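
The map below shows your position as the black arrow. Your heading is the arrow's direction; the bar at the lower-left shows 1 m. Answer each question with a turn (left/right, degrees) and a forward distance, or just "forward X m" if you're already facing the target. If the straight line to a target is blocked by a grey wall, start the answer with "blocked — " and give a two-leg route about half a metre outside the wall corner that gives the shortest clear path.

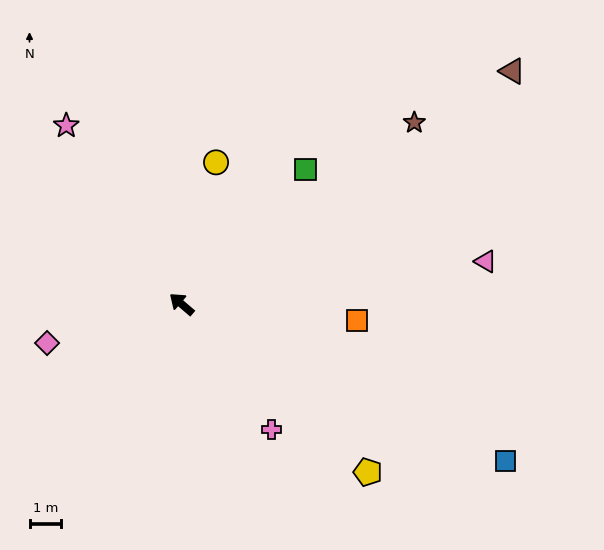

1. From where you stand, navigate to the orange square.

turn right 145°, forward 5.5 m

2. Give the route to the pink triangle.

turn right 131°, forward 9.7 m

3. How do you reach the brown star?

turn right 101°, forward 9.3 m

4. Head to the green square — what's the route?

turn right 92°, forward 5.8 m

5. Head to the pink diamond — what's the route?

turn left 57°, forward 4.4 m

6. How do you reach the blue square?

turn right 165°, forward 11.3 m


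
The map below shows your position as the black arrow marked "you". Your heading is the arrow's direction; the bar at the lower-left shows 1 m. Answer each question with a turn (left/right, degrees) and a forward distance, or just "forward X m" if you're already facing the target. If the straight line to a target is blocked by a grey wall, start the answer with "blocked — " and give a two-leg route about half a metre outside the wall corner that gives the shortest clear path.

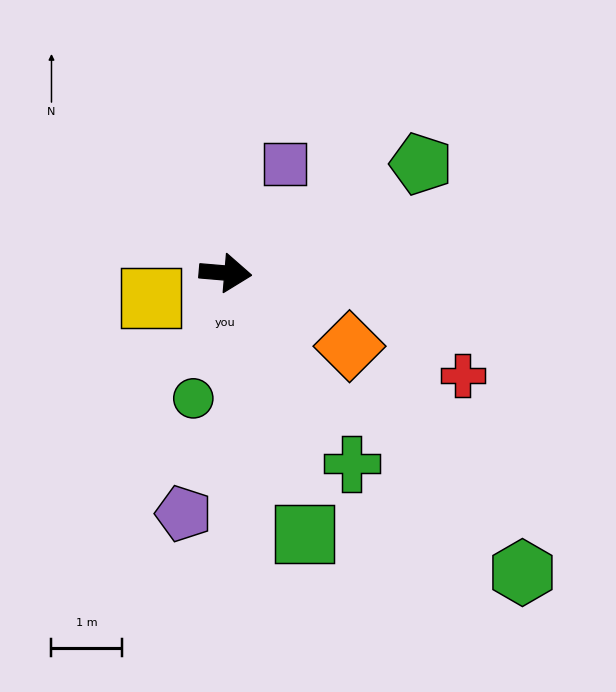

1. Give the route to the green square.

turn right 68°, forward 3.9 m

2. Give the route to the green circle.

turn right 100°, forward 1.8 m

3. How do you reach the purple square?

turn left 66°, forward 1.8 m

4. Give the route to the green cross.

turn right 52°, forward 3.2 m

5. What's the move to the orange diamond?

turn right 26°, forward 2.0 m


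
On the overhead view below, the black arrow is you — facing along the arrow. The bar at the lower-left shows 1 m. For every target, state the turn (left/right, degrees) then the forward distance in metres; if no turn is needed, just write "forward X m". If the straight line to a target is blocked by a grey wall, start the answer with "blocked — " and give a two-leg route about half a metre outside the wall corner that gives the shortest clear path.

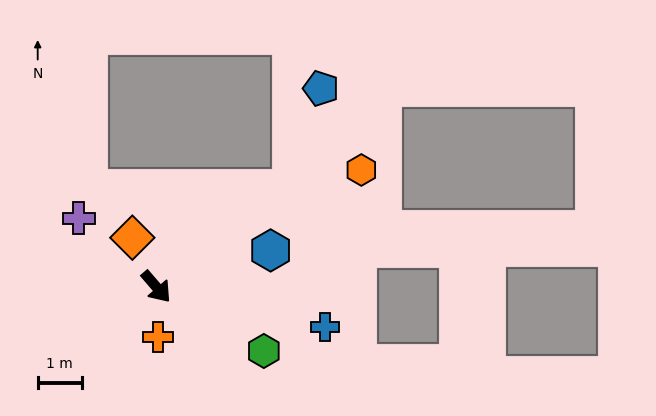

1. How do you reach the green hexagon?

turn left 18°, forward 2.8 m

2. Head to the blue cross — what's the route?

turn left 36°, forward 3.9 m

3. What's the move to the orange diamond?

turn left 165°, forward 1.2 m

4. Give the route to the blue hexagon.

turn left 67°, forward 2.7 m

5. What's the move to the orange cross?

turn right 39°, forward 1.1 m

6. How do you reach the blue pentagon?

blocked — turn left 86°, forward 3.8 m, then turn left 36°, forward 2.3 m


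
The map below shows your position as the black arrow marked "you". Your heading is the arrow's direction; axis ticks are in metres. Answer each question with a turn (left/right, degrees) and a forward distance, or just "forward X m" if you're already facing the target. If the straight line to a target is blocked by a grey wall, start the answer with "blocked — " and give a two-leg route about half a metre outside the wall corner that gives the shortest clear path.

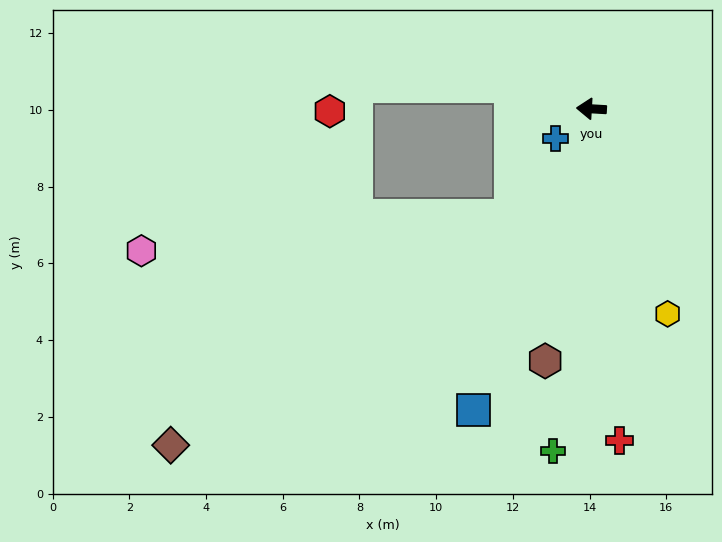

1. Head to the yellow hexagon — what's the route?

turn left 114°, forward 5.7 m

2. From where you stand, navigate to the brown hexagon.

turn left 83°, forward 6.7 m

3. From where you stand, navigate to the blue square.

turn left 72°, forward 8.4 m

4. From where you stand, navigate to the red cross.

turn left 98°, forward 8.7 m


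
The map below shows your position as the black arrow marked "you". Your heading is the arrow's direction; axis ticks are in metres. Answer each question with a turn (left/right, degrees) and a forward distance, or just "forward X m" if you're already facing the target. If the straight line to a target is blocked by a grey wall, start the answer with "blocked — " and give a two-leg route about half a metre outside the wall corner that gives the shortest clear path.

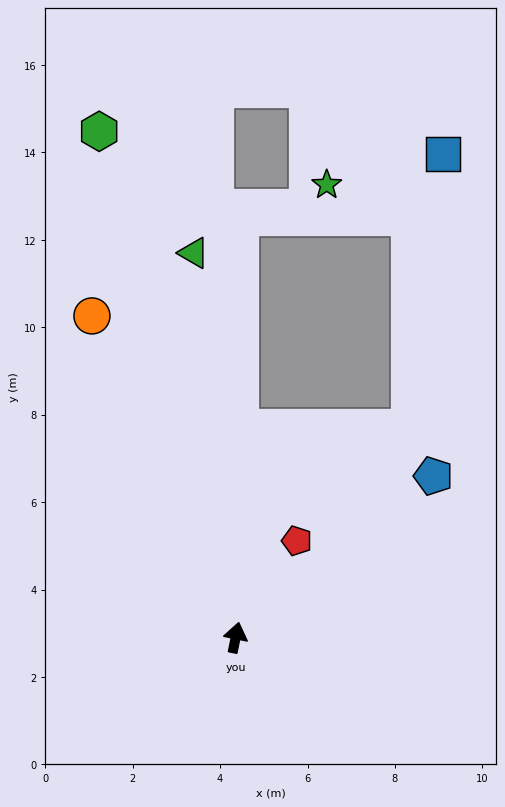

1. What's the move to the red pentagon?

turn right 21°, forward 2.6 m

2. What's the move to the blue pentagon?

turn right 39°, forward 5.8 m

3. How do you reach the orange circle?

turn left 36°, forward 8.1 m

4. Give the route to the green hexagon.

turn left 27°, forward 12.0 m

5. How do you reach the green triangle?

turn left 18°, forward 8.8 m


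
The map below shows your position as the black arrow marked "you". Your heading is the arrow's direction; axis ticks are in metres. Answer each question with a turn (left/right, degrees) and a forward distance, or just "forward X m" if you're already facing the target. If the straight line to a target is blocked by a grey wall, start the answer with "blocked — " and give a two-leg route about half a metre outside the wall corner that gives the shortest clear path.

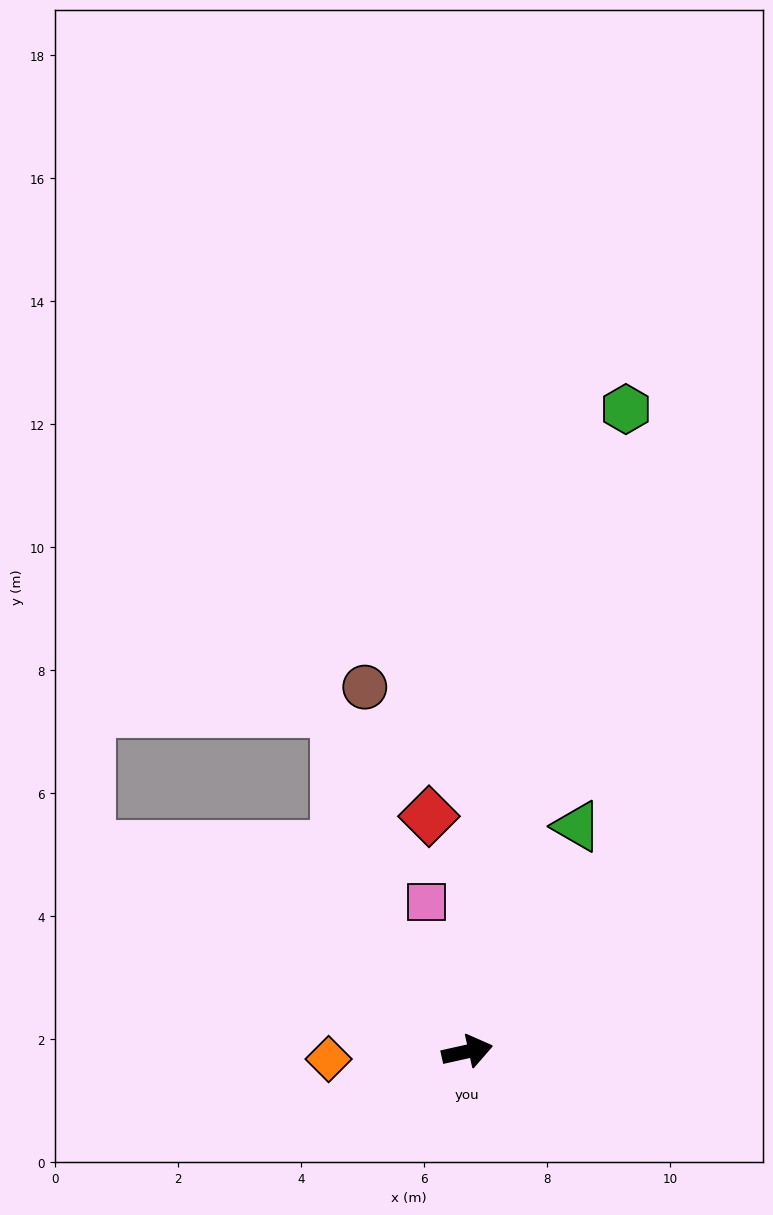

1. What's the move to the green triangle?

turn left 51°, forward 4.1 m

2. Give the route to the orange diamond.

turn left 171°, forward 2.3 m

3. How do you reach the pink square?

turn left 93°, forward 2.5 m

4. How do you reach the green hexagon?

turn left 64°, forward 10.8 m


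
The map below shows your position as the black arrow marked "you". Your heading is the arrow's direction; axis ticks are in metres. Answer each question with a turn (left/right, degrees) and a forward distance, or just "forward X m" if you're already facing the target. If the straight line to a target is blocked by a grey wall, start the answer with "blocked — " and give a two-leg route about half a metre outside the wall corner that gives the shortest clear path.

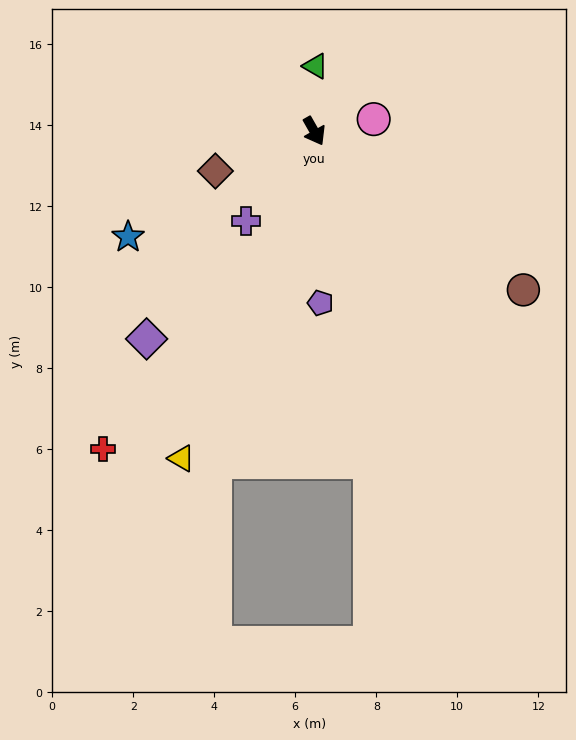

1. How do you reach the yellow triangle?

turn right 52°, forward 8.7 m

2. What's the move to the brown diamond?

turn right 98°, forward 2.6 m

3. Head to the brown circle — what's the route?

turn left 23°, forward 6.5 m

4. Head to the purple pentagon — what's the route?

turn right 28°, forward 4.2 m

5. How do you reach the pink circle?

turn left 72°, forward 1.5 m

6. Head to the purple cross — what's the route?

turn right 67°, forward 2.8 m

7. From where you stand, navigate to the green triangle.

turn left 149°, forward 1.6 m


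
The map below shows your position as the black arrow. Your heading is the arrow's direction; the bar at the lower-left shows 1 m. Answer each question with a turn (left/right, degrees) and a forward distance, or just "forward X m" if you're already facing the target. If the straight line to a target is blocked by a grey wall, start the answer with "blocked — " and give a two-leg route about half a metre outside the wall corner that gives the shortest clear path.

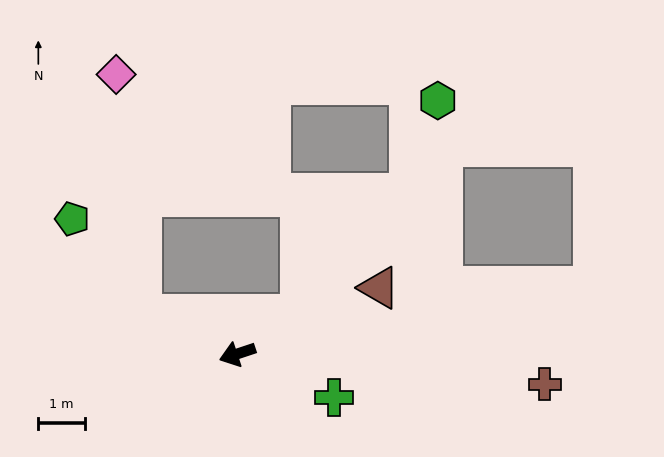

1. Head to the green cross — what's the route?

turn left 137°, forward 2.3 m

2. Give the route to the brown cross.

turn left 156°, forward 6.6 m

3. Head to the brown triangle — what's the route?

turn right 173°, forward 3.3 m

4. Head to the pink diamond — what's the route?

blocked — turn right 41°, forward 2.2 m, then turn right 61°, forward 5.2 m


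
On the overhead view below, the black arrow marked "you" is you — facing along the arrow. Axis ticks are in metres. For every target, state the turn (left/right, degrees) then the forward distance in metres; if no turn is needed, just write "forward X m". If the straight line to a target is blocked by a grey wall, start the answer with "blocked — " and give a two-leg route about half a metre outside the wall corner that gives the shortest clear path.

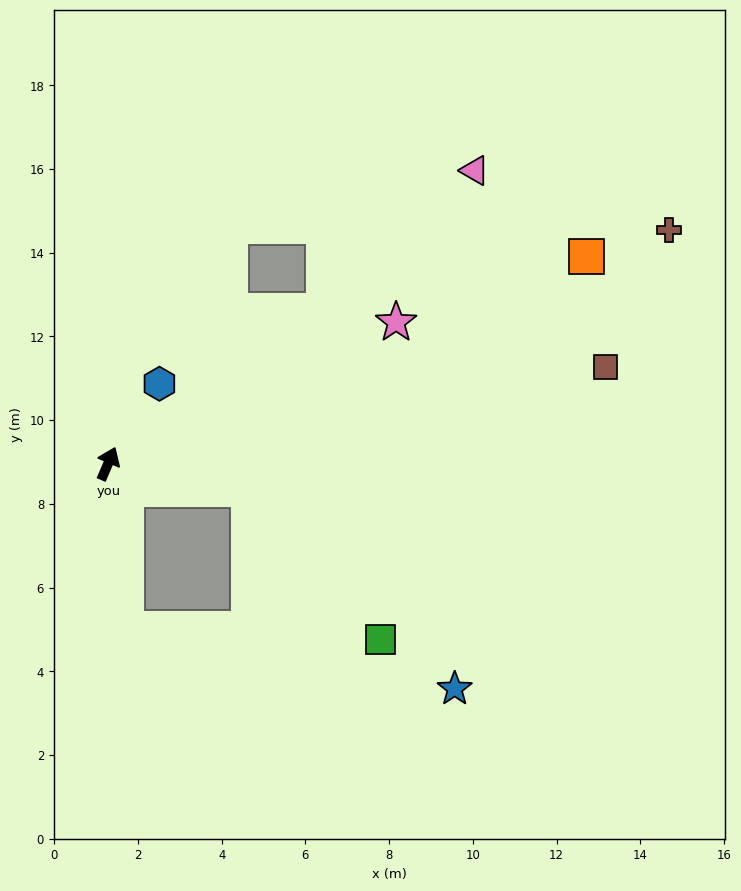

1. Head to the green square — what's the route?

blocked — turn right 77°, forward 3.4 m, then turn right 39°, forward 4.8 m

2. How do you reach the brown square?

turn right 56°, forward 12.1 m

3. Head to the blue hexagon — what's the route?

turn right 10°, forward 2.3 m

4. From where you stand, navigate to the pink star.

turn right 41°, forward 7.7 m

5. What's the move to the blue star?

blocked — turn right 151°, forward 4.0 m, then turn left 74°, forward 8.0 m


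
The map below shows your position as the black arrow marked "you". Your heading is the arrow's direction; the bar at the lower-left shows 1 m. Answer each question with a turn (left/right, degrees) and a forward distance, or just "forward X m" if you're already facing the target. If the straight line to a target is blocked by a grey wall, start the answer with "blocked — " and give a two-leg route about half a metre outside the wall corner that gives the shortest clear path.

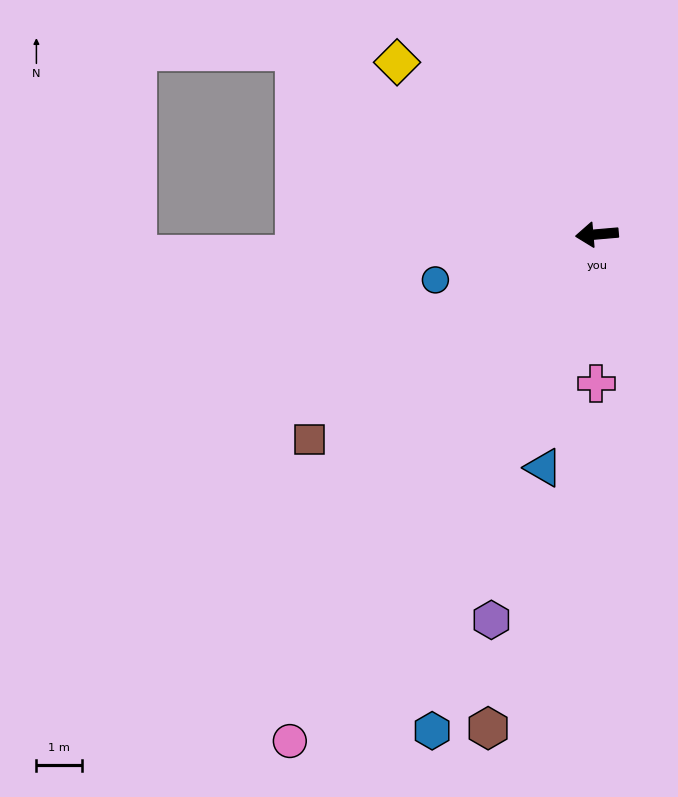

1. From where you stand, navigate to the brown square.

turn left 31°, forward 7.8 m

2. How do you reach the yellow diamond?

turn right 46°, forward 5.8 m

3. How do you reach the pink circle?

turn left 54°, forward 13.0 m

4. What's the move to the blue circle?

turn left 11°, forward 3.7 m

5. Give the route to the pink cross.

turn left 85°, forward 3.3 m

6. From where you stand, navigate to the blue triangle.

turn left 72°, forward 5.3 m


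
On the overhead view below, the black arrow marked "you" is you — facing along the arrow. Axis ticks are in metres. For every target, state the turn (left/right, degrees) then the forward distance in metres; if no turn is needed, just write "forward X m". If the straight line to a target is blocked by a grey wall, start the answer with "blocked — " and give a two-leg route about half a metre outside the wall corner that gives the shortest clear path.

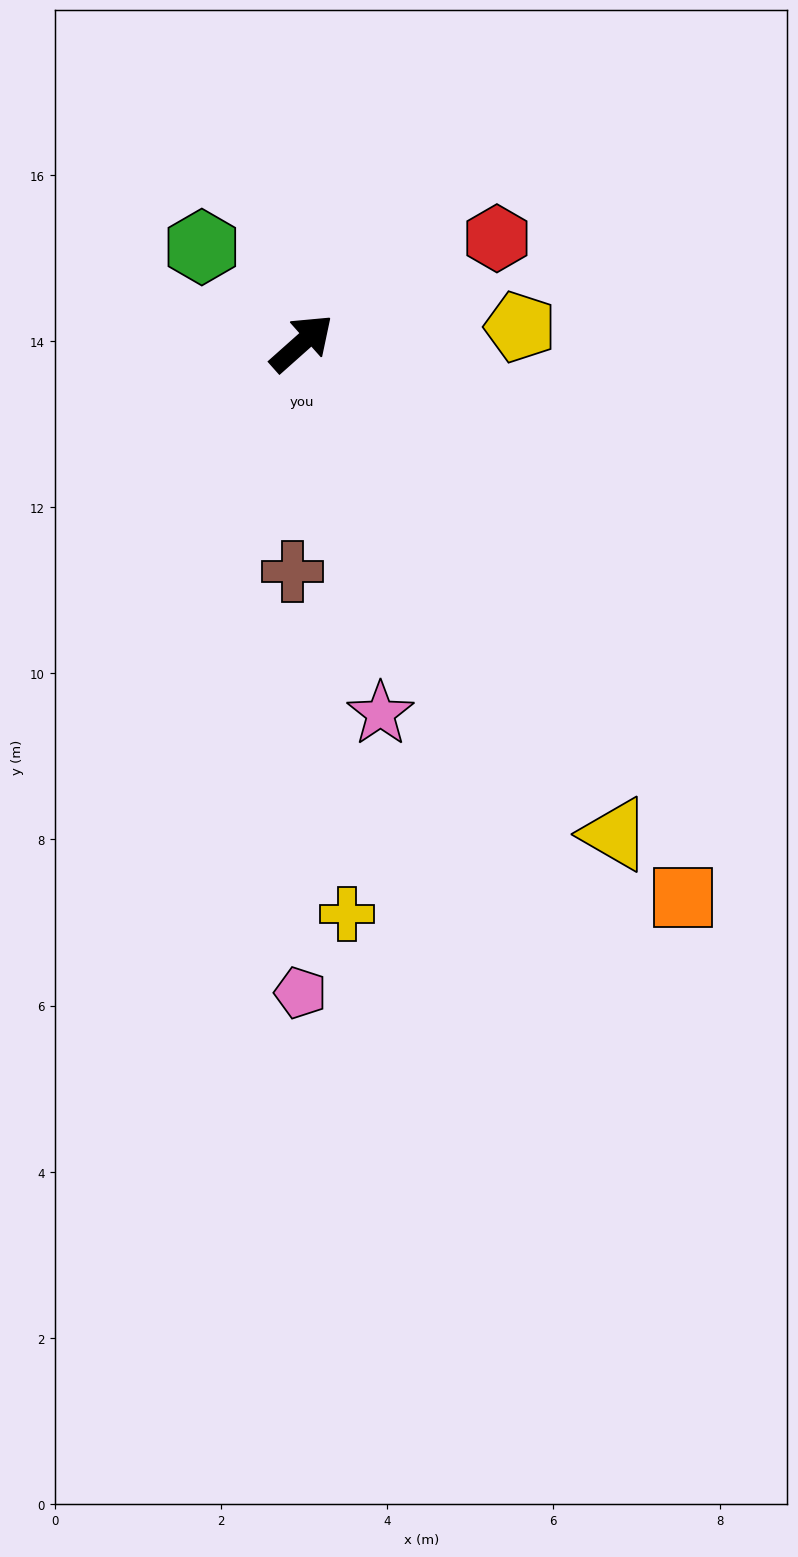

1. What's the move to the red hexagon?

turn right 13°, forward 2.7 m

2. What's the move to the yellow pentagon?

turn right 37°, forward 2.6 m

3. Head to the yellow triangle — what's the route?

turn right 99°, forward 7.0 m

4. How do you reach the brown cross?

turn right 134°, forward 2.7 m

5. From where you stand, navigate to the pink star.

turn right 120°, forward 4.6 m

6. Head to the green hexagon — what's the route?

turn left 94°, forward 1.7 m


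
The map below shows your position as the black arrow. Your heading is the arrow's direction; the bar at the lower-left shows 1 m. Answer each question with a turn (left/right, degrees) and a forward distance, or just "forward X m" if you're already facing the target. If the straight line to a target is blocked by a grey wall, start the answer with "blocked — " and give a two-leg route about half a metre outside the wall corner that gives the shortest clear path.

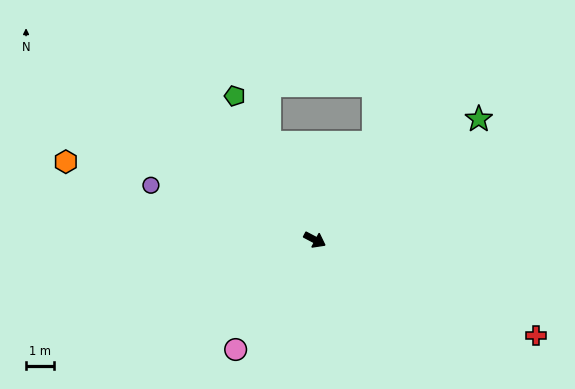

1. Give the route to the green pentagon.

turn left 147°, forward 5.9 m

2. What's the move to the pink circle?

turn right 98°, forward 4.8 m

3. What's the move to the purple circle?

turn right 171°, forward 6.2 m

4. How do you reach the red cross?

turn left 4°, forward 8.6 m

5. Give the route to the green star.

turn left 64°, forward 7.3 m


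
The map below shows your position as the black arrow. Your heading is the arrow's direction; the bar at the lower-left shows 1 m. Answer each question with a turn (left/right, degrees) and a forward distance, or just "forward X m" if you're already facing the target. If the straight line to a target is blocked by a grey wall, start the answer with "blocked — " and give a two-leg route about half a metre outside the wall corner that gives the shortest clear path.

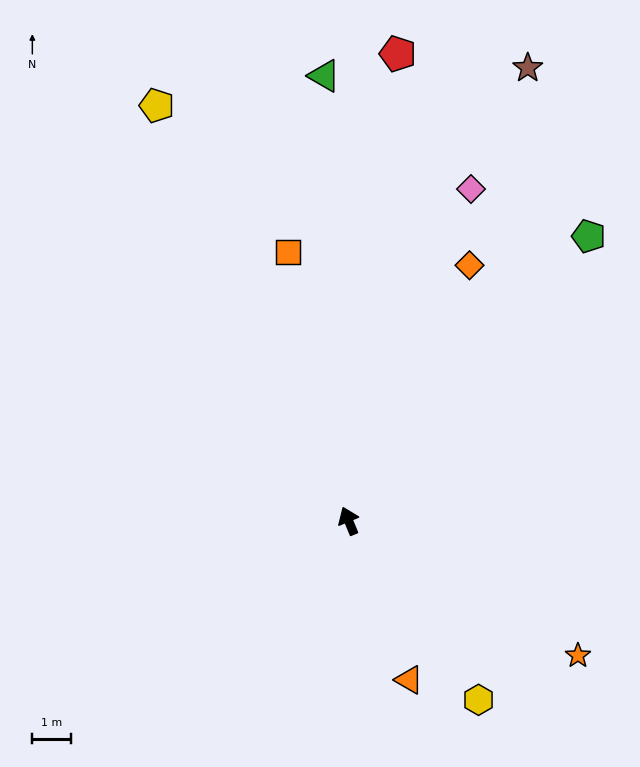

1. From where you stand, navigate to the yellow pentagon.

turn left 2°, forward 11.7 m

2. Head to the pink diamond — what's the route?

turn right 43°, forward 9.0 m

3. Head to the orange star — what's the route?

turn right 143°, forward 6.8 m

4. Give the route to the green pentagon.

turn right 63°, forward 9.5 m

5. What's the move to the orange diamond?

turn right 48°, forward 7.2 m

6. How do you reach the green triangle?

turn right 19°, forward 11.4 m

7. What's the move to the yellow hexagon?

turn right 166°, forward 5.7 m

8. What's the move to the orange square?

turn right 10°, forward 7.0 m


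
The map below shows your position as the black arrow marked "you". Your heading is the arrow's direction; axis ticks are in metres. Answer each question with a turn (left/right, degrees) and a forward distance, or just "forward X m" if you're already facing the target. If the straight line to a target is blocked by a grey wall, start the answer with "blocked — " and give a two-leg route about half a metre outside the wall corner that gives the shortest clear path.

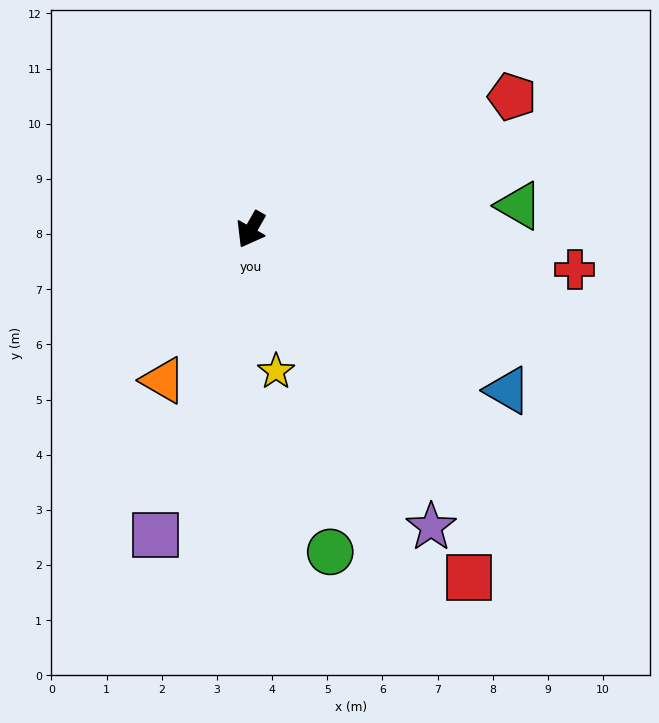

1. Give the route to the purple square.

turn left 12°, forward 5.8 m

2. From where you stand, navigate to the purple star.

turn left 61°, forward 6.3 m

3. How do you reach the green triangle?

turn left 125°, forward 4.9 m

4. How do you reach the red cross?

turn left 112°, forward 5.9 m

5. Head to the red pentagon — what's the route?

turn left 146°, forward 5.3 m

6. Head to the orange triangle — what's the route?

forward 3.2 m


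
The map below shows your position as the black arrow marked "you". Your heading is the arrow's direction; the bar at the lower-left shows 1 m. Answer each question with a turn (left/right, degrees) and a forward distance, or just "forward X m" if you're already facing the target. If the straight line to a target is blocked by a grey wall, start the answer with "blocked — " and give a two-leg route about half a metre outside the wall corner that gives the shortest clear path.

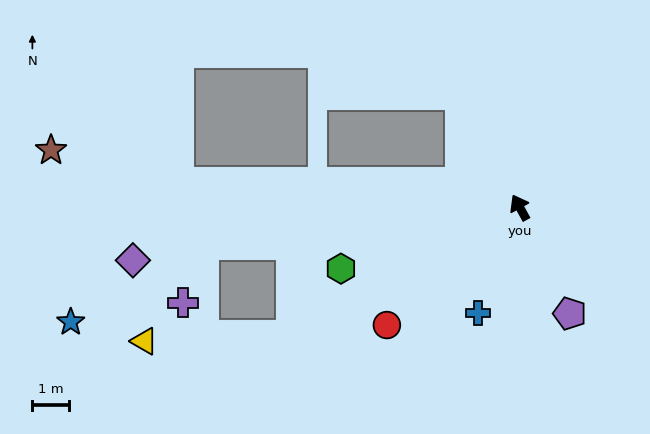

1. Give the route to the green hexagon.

turn left 80°, forward 5.2 m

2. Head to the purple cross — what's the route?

blocked — turn left 68°, forward 8.7 m, then turn left 63°, forward 1.7 m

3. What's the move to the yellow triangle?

blocked — turn left 91°, forward 7.2 m, then turn right 28°, forward 4.0 m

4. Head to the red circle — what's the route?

turn left 103°, forward 4.9 m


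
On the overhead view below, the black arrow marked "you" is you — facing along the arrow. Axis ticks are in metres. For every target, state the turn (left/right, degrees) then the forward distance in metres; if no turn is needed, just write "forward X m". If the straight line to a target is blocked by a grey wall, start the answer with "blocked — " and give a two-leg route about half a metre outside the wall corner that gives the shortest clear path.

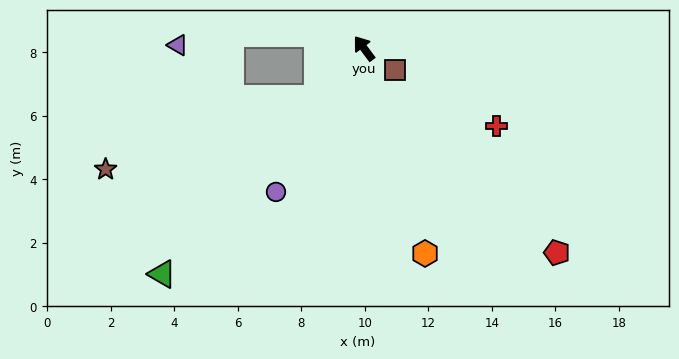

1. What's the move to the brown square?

turn right 162°, forward 1.2 m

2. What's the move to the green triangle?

turn left 102°, forward 9.5 m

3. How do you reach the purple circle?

turn left 112°, forward 5.3 m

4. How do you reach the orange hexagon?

turn left 160°, forward 6.7 m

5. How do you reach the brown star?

blocked — turn left 100°, forward 2.1 m, then turn right 28°, forward 7.0 m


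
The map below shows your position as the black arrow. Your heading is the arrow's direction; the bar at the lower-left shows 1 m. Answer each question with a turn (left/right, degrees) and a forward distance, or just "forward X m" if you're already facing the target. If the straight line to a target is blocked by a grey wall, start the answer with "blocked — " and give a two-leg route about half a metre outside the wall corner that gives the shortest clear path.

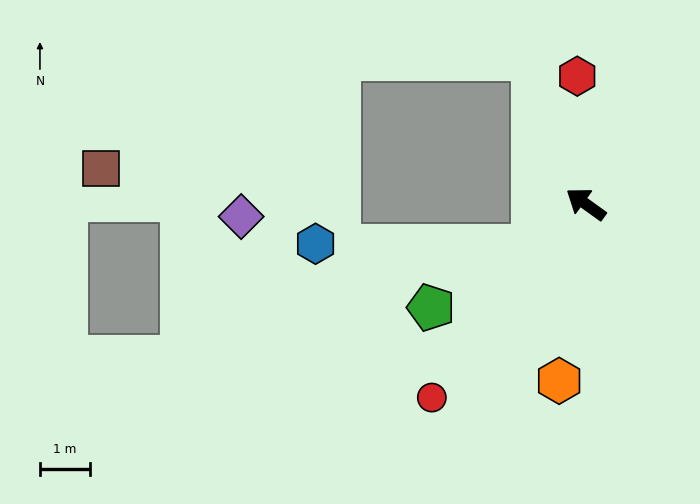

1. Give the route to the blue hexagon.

blocked — turn left 73°, forward 1.3 m, then turn right 38°, forward 4.3 m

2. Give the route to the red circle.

turn left 87°, forward 4.9 m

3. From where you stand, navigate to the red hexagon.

turn right 50°, forward 2.5 m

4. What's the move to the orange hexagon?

turn left 117°, forward 3.5 m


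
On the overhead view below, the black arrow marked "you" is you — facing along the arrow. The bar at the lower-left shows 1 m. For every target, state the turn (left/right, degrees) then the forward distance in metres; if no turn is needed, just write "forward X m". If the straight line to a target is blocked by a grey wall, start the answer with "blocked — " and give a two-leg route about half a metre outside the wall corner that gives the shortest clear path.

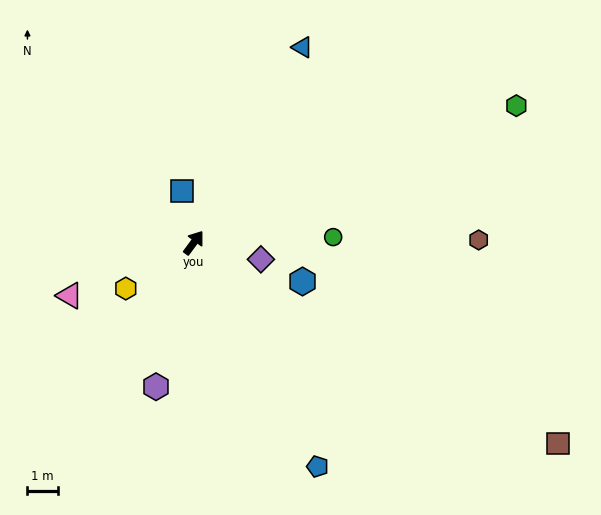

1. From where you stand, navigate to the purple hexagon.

turn right 158°, forward 4.9 m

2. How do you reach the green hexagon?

turn right 31°, forward 11.6 m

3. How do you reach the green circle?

turn right 51°, forward 4.6 m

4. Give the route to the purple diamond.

turn right 68°, forward 2.3 m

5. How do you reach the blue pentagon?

turn right 115°, forward 8.4 m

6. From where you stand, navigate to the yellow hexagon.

turn left 160°, forward 2.7 m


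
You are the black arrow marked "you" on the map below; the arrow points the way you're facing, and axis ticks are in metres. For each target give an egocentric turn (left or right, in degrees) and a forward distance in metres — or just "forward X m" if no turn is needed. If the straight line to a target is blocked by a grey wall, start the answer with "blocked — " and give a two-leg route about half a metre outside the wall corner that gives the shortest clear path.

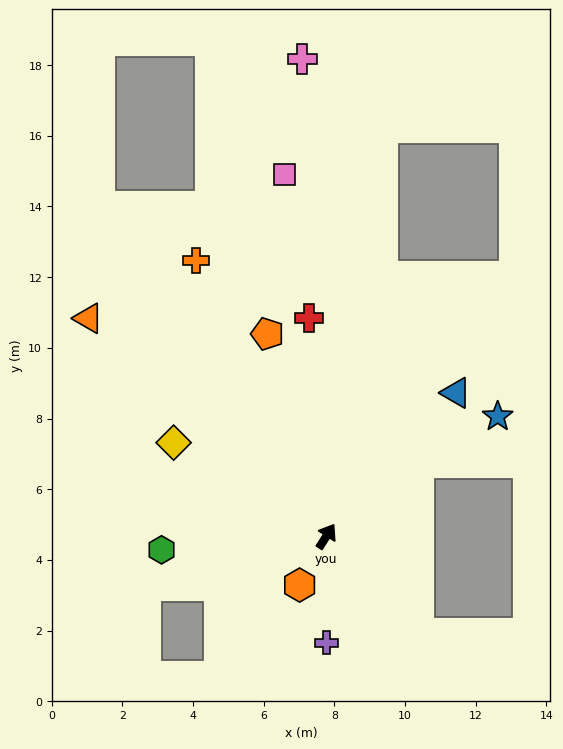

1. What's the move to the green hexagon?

turn left 127°, forward 4.7 m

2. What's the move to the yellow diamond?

turn left 91°, forward 5.1 m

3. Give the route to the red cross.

turn left 37°, forward 6.2 m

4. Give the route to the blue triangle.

turn right 10°, forward 5.5 m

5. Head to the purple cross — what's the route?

turn right 147°, forward 3.0 m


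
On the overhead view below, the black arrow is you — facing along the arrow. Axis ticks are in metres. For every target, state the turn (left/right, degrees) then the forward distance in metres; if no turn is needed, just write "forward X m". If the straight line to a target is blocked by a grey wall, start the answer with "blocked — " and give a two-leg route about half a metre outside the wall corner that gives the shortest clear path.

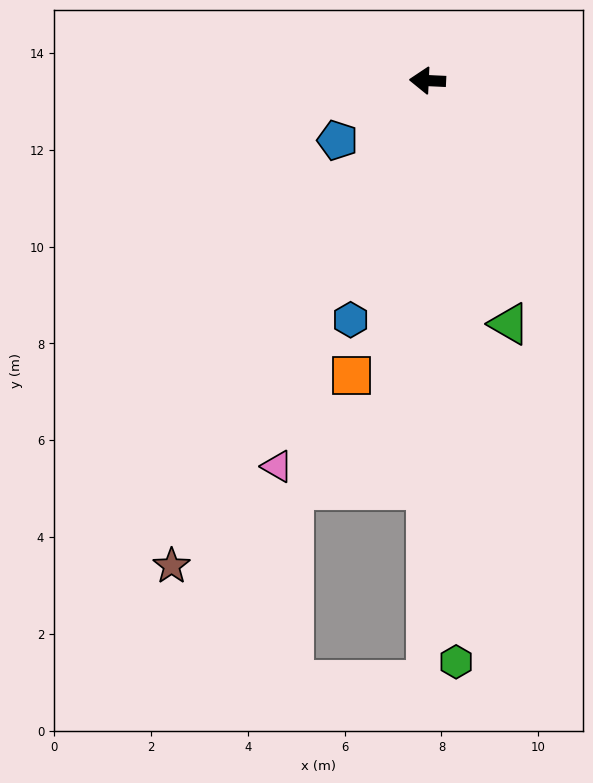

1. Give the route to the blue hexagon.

turn left 75°, forward 5.2 m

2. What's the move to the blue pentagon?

turn left 36°, forward 2.2 m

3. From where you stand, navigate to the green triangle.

turn left 111°, forward 5.3 m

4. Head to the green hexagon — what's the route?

turn left 96°, forward 12.0 m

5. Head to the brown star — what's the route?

turn left 65°, forward 11.3 m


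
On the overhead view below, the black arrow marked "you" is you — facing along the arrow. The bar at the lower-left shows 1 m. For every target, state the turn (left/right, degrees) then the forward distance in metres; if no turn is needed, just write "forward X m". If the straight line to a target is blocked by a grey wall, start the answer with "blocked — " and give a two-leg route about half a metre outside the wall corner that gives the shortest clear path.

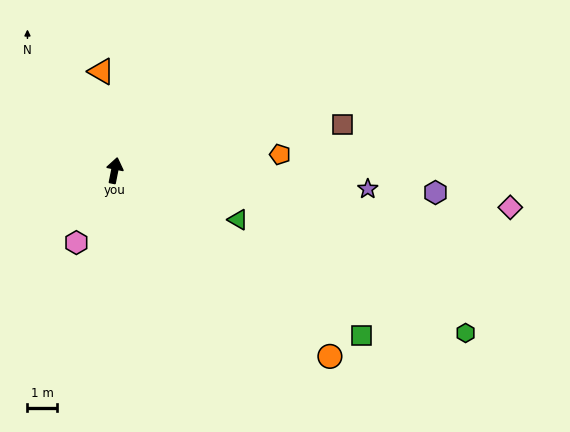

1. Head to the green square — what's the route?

turn right 112°, forward 9.9 m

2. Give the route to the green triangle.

turn right 100°, forward 4.4 m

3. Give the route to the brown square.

turn right 67°, forward 7.8 m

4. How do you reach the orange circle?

turn right 120°, forward 9.5 m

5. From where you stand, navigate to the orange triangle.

turn left 19°, forward 3.3 m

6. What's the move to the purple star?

turn right 83°, forward 8.5 m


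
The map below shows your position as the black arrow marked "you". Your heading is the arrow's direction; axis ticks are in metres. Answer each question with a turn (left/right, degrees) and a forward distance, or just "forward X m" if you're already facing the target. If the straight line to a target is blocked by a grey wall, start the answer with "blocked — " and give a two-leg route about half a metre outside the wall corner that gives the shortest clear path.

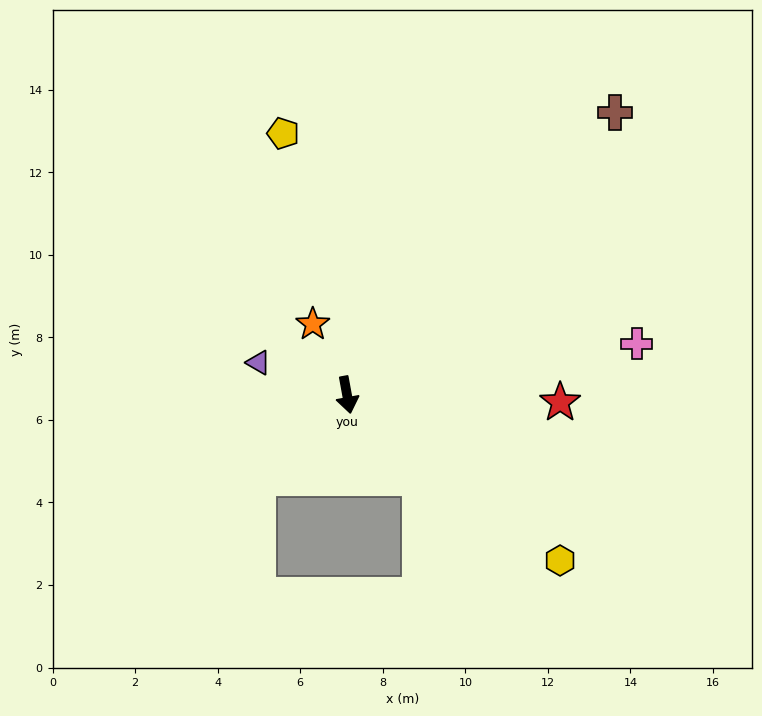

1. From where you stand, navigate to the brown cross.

turn left 126°, forward 9.4 m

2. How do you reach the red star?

turn left 78°, forward 5.2 m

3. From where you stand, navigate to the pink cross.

turn left 90°, forward 7.1 m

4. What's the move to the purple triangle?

turn right 120°, forward 2.3 m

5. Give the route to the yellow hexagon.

turn left 42°, forward 6.5 m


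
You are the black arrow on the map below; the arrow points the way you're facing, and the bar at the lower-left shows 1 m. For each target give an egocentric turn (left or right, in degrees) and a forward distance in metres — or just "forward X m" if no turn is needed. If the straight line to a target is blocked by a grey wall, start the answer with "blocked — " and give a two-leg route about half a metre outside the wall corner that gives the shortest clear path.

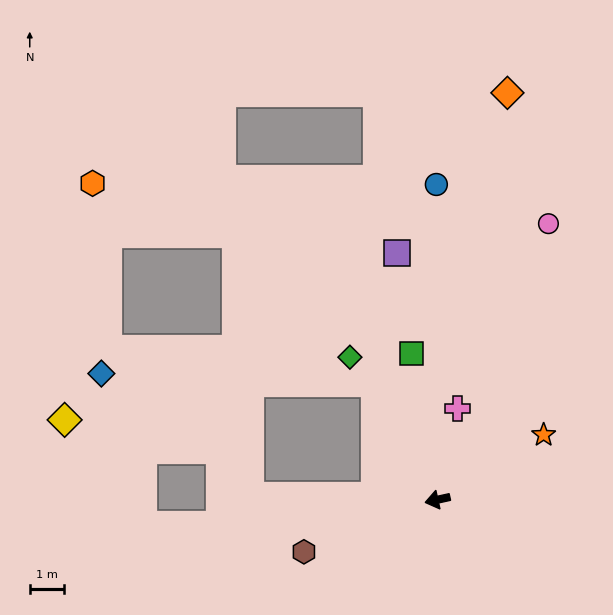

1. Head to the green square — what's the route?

turn right 92°, forward 4.3 m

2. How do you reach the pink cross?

turn right 115°, forward 2.7 m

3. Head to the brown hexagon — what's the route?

turn left 9°, forward 4.2 m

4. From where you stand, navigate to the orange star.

turn right 161°, forward 3.6 m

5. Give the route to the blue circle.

turn right 102°, forward 9.2 m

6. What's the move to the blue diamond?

blocked — turn right 75°, forward 3.8 m, then turn left 61°, forward 8.0 m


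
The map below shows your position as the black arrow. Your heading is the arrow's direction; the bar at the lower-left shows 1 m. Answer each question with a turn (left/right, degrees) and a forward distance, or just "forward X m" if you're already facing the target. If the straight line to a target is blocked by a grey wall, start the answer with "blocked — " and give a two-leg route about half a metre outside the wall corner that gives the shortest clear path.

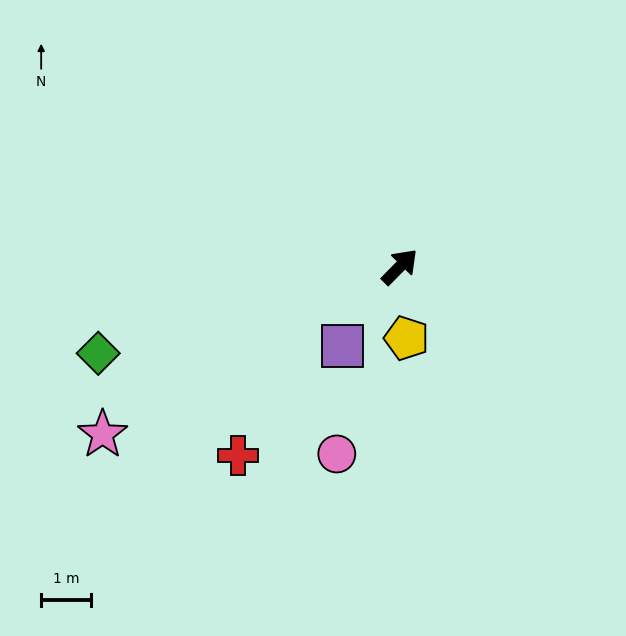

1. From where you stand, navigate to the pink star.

turn left 164°, forward 6.8 m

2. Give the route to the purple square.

turn right 171°, forward 1.9 m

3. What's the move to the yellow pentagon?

turn right 130°, forward 1.4 m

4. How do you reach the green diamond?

turn left 150°, forward 6.2 m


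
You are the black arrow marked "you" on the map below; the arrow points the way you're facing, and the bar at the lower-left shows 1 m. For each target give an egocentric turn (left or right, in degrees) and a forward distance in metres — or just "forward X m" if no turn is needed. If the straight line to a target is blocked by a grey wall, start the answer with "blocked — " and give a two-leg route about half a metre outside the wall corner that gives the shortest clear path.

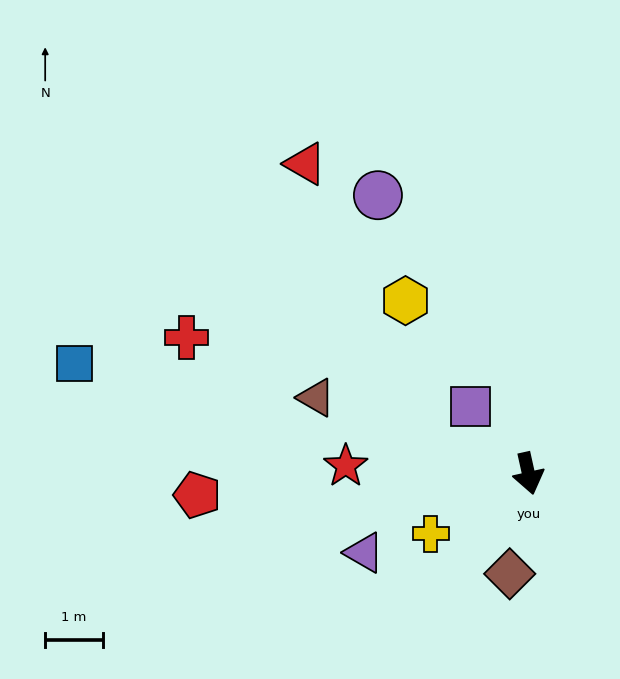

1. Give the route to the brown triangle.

turn right 122°, forward 3.9 m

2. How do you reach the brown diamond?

turn right 23°, forward 1.8 m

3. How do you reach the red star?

turn right 105°, forward 3.2 m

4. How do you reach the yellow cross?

turn right 71°, forward 2.0 m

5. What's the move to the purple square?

turn right 152°, forward 1.5 m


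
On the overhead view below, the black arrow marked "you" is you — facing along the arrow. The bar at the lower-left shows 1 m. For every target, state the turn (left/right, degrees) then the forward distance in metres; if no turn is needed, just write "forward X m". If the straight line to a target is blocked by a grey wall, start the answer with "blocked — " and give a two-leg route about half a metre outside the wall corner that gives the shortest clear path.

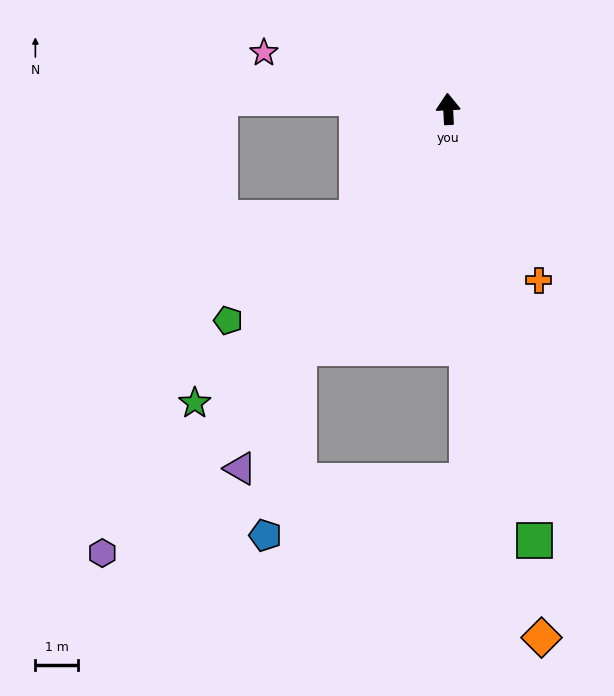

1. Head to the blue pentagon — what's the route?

blocked — turn left 145°, forward 6.6 m, then turn left 22°, forward 4.5 m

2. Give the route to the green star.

turn left 136°, forward 9.2 m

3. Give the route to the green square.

turn right 172°, forward 10.4 m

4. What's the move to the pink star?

turn left 70°, forward 4.5 m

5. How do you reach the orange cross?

turn right 155°, forward 4.6 m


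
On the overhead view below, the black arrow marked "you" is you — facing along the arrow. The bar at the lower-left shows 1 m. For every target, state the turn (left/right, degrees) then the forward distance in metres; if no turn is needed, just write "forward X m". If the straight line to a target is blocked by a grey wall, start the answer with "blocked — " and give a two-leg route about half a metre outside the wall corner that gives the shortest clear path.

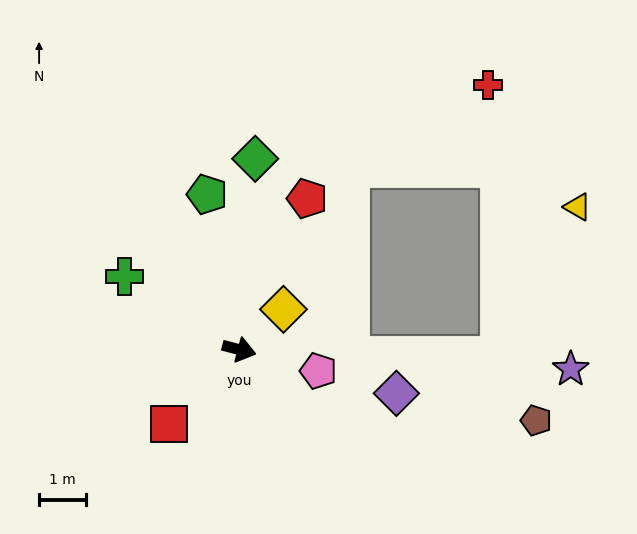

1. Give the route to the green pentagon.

turn left 116°, forward 3.4 m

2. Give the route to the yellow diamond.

turn left 57°, forward 1.3 m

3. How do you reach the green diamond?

turn left 100°, forward 4.1 m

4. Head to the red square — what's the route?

turn right 119°, forward 2.2 m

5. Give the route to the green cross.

turn left 162°, forward 2.9 m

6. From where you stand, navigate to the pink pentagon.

forward 1.8 m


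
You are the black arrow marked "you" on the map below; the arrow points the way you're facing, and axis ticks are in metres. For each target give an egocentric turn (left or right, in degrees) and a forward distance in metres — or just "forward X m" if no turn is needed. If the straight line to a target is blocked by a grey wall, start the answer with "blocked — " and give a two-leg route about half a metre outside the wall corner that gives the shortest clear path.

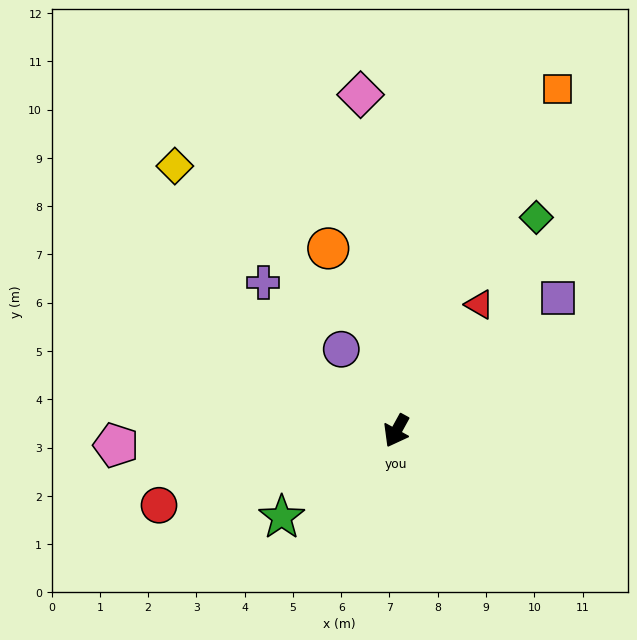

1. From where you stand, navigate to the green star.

turn right 24°, forward 3.0 m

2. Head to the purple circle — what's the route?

turn right 117°, forward 2.0 m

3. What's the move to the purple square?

turn left 158°, forward 4.3 m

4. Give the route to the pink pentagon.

turn right 58°, forward 5.8 m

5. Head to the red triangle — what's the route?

turn left 175°, forward 3.1 m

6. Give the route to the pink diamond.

turn right 145°, forward 7.0 m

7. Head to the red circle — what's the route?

turn right 44°, forward 5.2 m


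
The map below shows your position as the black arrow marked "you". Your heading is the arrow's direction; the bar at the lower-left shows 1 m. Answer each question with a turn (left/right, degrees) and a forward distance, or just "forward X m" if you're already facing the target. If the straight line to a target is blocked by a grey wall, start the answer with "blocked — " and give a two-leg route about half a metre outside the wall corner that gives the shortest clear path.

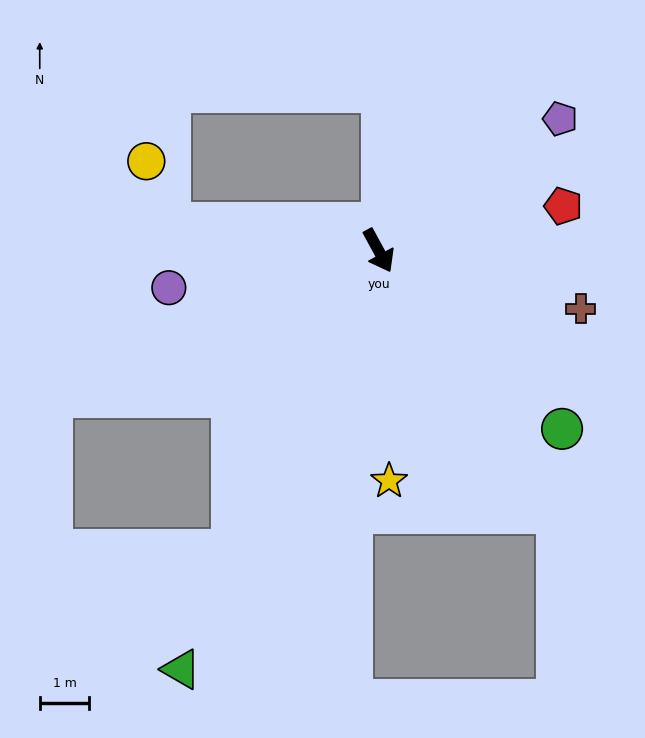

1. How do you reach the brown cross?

turn left 45°, forward 4.2 m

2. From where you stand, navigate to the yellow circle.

blocked — turn right 126°, forward 4.2 m, then turn right 62°, forward 1.3 m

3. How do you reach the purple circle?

turn right 109°, forward 4.3 m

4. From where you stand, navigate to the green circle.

turn left 17°, forward 5.1 m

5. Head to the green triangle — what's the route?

turn right 54°, forward 9.3 m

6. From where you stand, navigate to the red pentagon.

turn left 75°, forward 3.8 m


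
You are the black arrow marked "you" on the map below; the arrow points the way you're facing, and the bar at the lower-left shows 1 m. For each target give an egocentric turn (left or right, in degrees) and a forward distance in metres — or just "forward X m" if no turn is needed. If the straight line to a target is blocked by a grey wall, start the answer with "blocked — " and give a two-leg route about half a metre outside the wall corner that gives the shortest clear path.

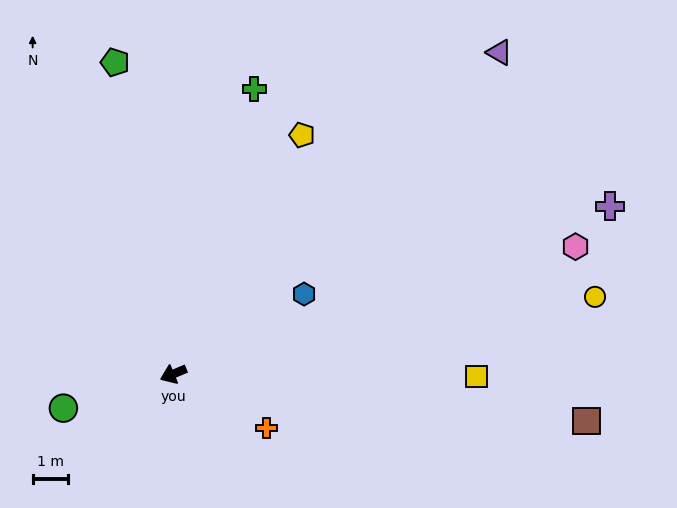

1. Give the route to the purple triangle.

turn right 158°, forward 12.8 m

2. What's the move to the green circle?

turn right 5°, forward 3.2 m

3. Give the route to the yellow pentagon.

turn right 141°, forward 7.6 m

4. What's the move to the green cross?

turn right 128°, forward 8.3 m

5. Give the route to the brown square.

turn left 151°, forward 11.6 m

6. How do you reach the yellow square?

turn left 157°, forward 8.5 m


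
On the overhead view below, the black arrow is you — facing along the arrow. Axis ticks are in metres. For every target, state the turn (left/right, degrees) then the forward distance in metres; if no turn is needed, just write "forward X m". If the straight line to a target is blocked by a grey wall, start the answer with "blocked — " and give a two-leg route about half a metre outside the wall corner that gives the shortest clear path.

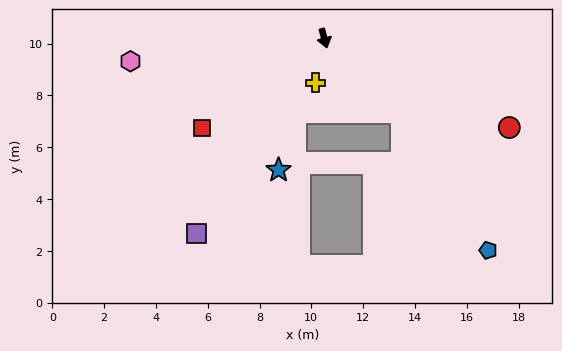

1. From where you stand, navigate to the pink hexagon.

turn right 98°, forward 7.5 m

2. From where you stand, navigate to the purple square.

turn right 48°, forward 9.0 m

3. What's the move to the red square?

turn right 69°, forward 5.9 m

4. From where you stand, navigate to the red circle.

turn left 49°, forward 7.9 m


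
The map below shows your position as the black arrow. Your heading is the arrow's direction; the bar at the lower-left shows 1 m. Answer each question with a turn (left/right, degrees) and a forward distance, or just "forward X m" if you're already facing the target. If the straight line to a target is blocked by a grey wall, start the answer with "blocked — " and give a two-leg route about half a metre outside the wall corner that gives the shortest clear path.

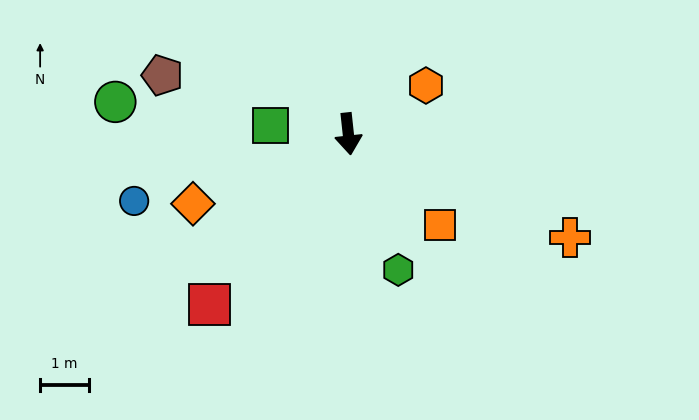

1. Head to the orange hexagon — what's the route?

turn left 116°, forward 1.9 m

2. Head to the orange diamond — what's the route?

turn right 72°, forward 3.5 m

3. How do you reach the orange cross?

turn left 59°, forward 5.0 m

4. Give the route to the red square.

turn right 45°, forward 4.5 m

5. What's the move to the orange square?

turn left 39°, forward 2.7 m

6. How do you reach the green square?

turn right 103°, forward 1.6 m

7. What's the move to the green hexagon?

turn left 14°, forward 3.0 m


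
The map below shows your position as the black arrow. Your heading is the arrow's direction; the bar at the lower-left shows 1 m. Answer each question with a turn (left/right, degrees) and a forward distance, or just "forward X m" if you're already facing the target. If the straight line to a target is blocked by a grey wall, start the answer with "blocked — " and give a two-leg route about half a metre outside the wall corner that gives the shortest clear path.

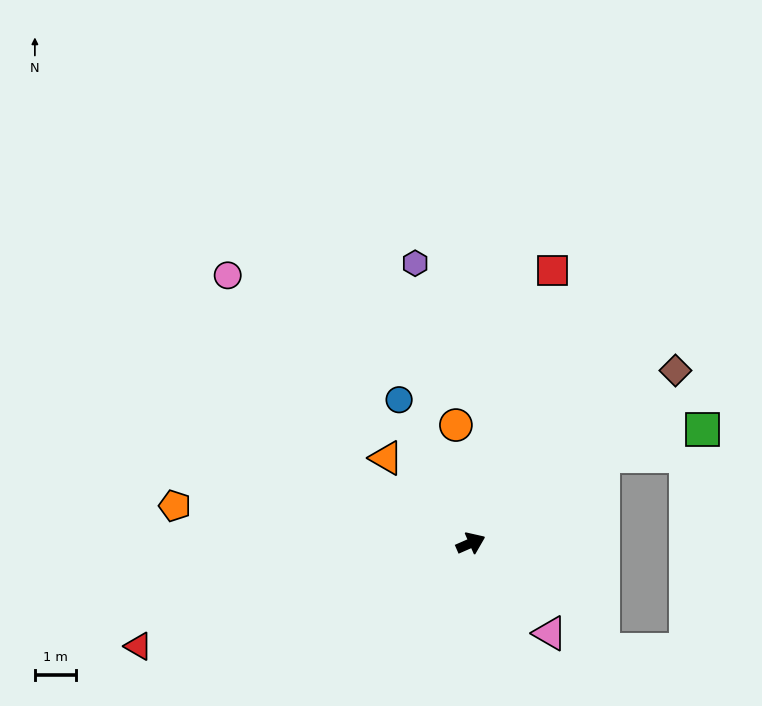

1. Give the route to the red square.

turn left 50°, forward 7.0 m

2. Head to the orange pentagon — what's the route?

turn left 149°, forward 7.3 m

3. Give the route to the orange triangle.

turn left 111°, forward 2.9 m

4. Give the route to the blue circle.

turn left 93°, forward 3.9 m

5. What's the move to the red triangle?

turn left 174°, forward 8.5 m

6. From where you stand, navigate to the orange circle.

turn left 74°, forward 2.9 m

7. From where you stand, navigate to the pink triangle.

turn right 72°, forward 2.9 m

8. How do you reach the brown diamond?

turn left 17°, forward 6.6 m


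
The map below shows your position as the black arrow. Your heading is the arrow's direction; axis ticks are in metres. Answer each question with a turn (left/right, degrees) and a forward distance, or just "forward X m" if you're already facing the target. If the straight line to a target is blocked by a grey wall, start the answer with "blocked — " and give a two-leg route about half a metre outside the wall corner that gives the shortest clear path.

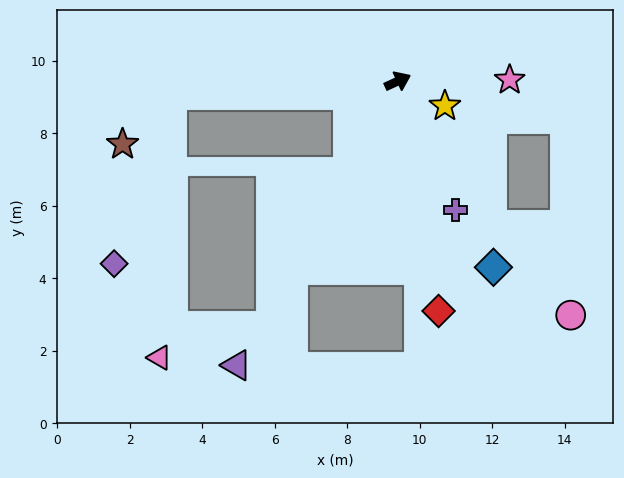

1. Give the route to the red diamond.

turn right 105°, forward 6.4 m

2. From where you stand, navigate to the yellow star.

turn right 52°, forward 1.5 m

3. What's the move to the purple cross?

turn right 90°, forward 3.9 m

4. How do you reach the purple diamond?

blocked — turn left 159°, forward 6.3 m, then turn left 68°, forward 4.9 m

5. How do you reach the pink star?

turn right 24°, forward 3.1 m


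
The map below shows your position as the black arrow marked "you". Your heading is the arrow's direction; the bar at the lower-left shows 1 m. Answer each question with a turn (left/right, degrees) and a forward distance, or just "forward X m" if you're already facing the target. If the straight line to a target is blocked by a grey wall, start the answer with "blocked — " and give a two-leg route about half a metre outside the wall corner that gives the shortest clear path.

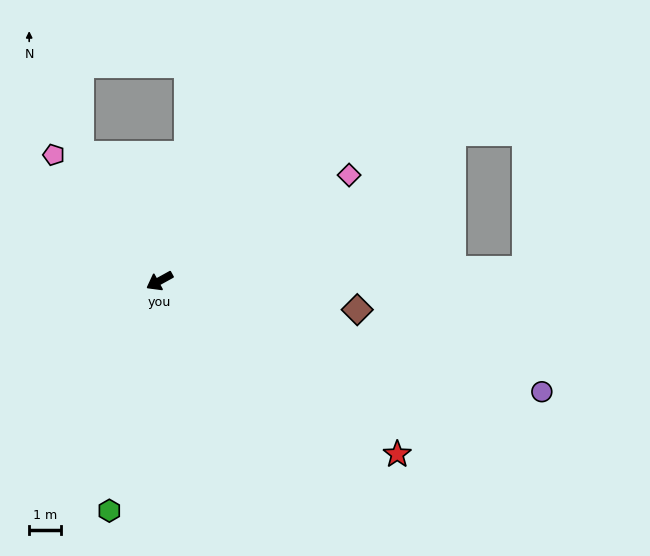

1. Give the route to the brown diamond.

turn left 143°, forward 6.3 m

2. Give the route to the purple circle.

turn left 135°, forward 12.5 m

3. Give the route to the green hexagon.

turn left 49°, forward 7.4 m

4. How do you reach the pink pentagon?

turn right 79°, forward 5.2 m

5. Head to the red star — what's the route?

turn left 115°, forward 9.2 m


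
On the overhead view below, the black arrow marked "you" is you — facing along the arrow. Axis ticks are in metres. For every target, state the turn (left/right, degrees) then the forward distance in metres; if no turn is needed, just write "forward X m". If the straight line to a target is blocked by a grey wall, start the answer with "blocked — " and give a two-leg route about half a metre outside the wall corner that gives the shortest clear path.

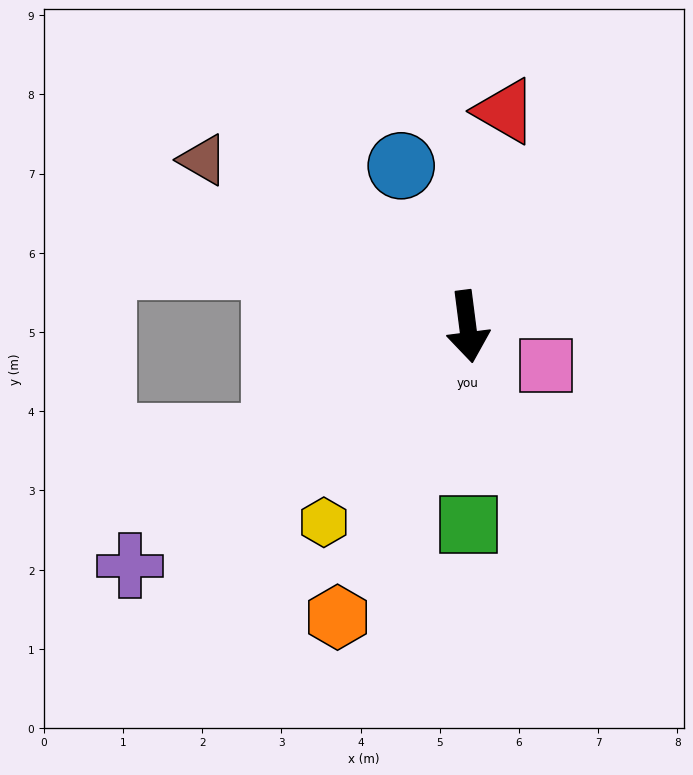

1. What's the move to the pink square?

turn left 56°, forward 1.1 m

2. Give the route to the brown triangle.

turn right 130°, forward 3.9 m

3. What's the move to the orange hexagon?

turn right 31°, forward 4.0 m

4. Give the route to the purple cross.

turn right 62°, forward 5.2 m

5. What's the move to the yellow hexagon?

turn right 44°, forward 3.1 m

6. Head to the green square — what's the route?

turn right 7°, forward 2.5 m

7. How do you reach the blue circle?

turn right 165°, forward 2.2 m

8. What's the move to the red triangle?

turn left 163°, forward 2.8 m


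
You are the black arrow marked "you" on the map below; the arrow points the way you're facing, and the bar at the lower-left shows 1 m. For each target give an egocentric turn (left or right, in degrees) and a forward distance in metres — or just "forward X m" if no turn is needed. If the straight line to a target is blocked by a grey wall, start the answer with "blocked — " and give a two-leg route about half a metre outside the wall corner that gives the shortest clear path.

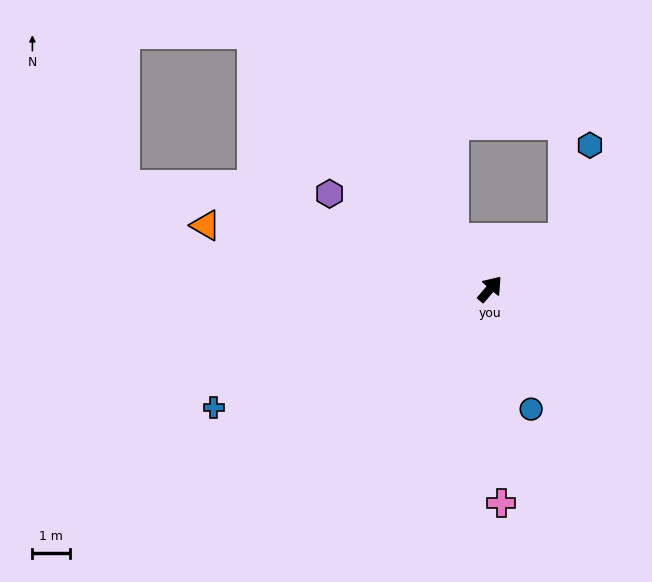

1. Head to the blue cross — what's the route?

turn left 154°, forward 8.0 m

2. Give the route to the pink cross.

turn right 137°, forward 5.7 m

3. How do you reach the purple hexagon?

turn left 100°, forward 5.0 m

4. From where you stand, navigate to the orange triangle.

turn left 118°, forward 7.8 m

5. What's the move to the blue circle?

turn right 121°, forward 3.4 m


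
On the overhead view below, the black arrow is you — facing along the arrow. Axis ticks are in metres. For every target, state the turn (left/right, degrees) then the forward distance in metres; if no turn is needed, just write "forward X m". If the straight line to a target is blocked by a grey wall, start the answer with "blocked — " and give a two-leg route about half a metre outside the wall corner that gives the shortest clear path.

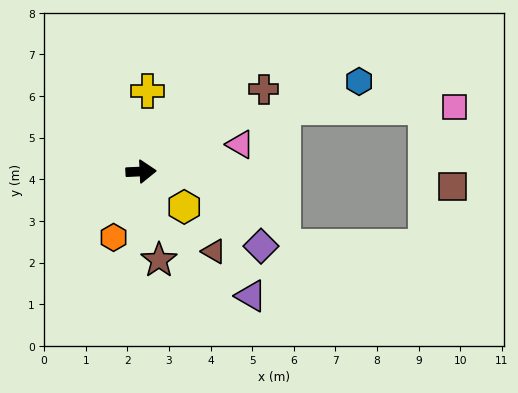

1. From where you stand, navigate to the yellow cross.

turn left 83°, forward 1.9 m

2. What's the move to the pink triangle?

turn left 13°, forward 2.5 m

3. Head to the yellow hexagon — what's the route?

turn right 42°, forward 1.3 m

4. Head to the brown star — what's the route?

turn right 81°, forward 2.2 m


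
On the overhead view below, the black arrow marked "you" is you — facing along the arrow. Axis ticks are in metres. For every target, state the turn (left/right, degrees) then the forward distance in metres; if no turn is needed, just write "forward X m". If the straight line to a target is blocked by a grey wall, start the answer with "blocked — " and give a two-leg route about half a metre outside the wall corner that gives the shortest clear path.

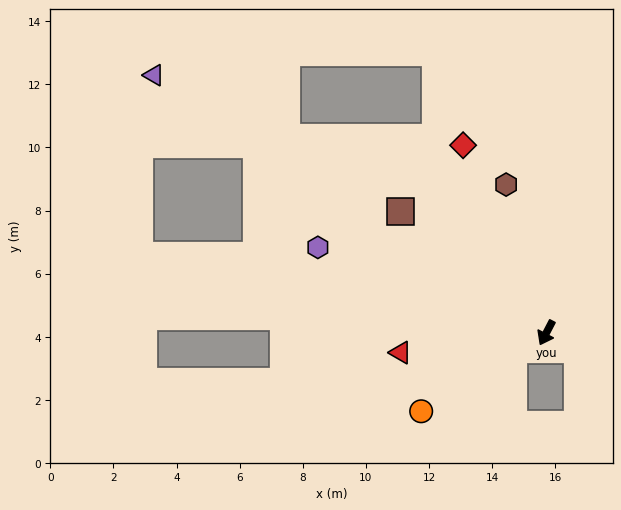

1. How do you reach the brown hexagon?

turn right 137°, forward 4.9 m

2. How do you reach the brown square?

turn right 102°, forward 6.0 m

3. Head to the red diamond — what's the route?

turn right 129°, forward 6.5 m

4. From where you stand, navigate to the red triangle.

turn right 55°, forward 4.7 m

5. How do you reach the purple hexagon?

turn right 83°, forward 7.7 m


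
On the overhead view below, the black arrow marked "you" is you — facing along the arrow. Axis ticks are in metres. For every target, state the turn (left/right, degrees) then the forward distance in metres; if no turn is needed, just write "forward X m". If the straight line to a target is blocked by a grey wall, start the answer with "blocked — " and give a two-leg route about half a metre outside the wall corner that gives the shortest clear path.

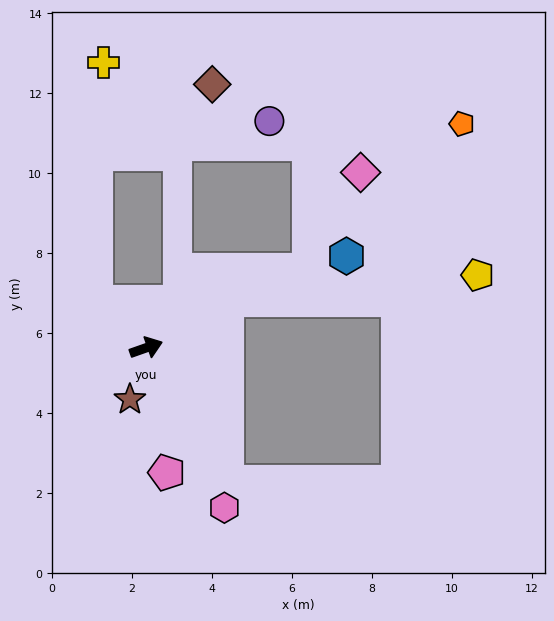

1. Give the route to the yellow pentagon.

blocked — turn left 11°, forward 2.3 m, then turn right 25°, forward 6.3 m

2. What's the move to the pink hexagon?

turn right 83°, forward 4.4 m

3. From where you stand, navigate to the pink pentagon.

turn right 100°, forward 3.2 m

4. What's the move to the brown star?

turn right 127°, forward 1.4 m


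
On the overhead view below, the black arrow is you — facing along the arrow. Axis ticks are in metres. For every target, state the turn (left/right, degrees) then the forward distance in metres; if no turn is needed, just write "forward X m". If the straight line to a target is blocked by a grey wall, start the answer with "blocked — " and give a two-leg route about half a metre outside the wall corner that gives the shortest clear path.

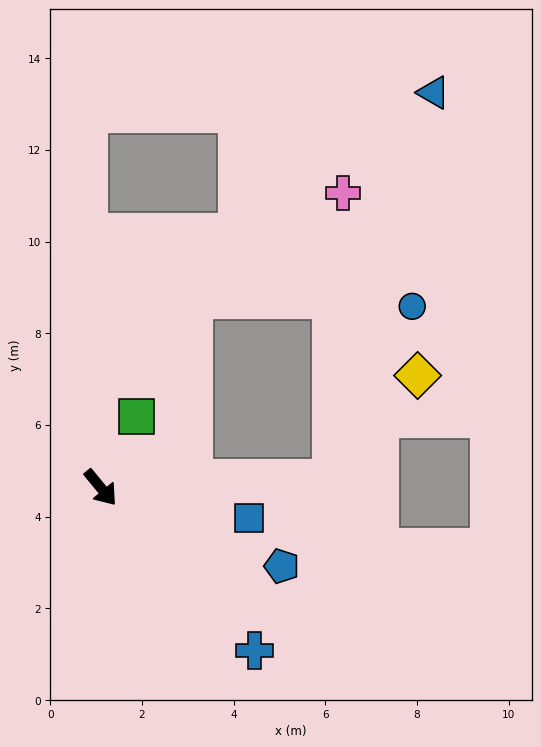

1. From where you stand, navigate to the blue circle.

blocked — turn left 53°, forward 5.0 m, then turn left 62°, forward 4.1 m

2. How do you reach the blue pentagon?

turn left 27°, forward 4.3 m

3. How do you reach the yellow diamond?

blocked — turn left 53°, forward 5.0 m, then turn left 47°, forward 2.9 m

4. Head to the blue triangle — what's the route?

blocked — turn left 53°, forward 5.0 m, then turn left 73°, forward 8.7 m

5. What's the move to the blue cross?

turn left 4°, forward 4.9 m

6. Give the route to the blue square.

turn left 39°, forward 3.3 m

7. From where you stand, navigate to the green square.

turn left 114°, forward 1.7 m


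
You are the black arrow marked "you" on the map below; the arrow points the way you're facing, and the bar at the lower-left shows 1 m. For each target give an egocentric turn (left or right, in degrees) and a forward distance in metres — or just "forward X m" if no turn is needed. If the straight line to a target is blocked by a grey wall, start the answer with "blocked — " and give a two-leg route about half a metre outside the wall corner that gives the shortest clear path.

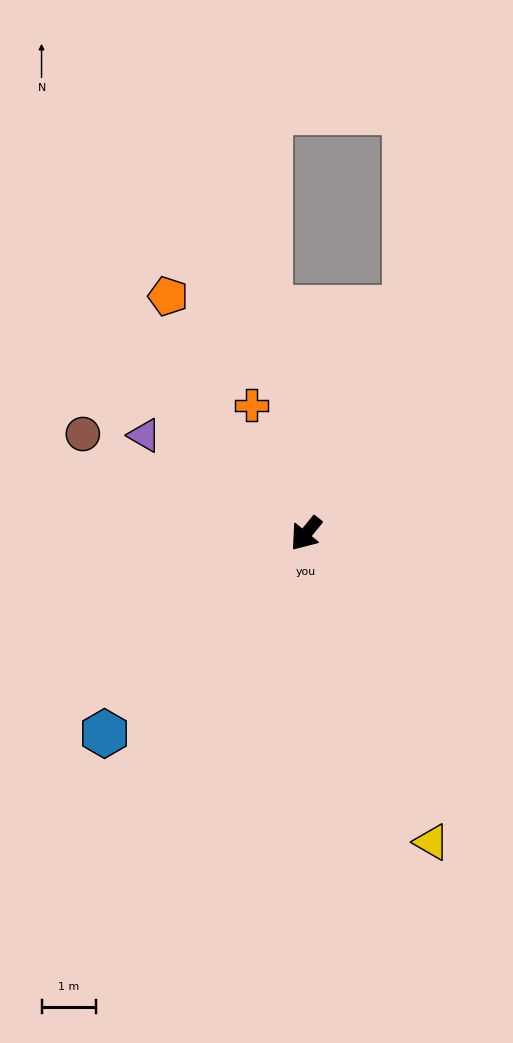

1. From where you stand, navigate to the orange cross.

turn right 118°, forward 2.6 m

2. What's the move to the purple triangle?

turn right 82°, forward 3.5 m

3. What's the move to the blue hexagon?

turn right 6°, forward 5.2 m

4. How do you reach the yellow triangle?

turn left 61°, forward 6.1 m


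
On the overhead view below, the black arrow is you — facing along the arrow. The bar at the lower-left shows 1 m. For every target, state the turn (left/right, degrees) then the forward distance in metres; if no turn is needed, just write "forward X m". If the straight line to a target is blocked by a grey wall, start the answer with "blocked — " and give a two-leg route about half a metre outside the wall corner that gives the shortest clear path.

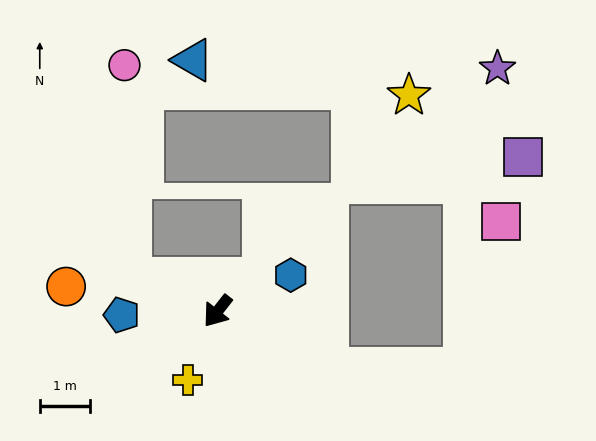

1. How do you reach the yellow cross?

turn left 14°, forward 1.5 m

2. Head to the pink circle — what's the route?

blocked — turn right 72°, forward 1.9 m, then turn right 68°, forward 4.3 m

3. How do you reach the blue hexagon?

turn left 154°, forward 1.6 m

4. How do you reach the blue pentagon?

turn right 50°, forward 1.9 m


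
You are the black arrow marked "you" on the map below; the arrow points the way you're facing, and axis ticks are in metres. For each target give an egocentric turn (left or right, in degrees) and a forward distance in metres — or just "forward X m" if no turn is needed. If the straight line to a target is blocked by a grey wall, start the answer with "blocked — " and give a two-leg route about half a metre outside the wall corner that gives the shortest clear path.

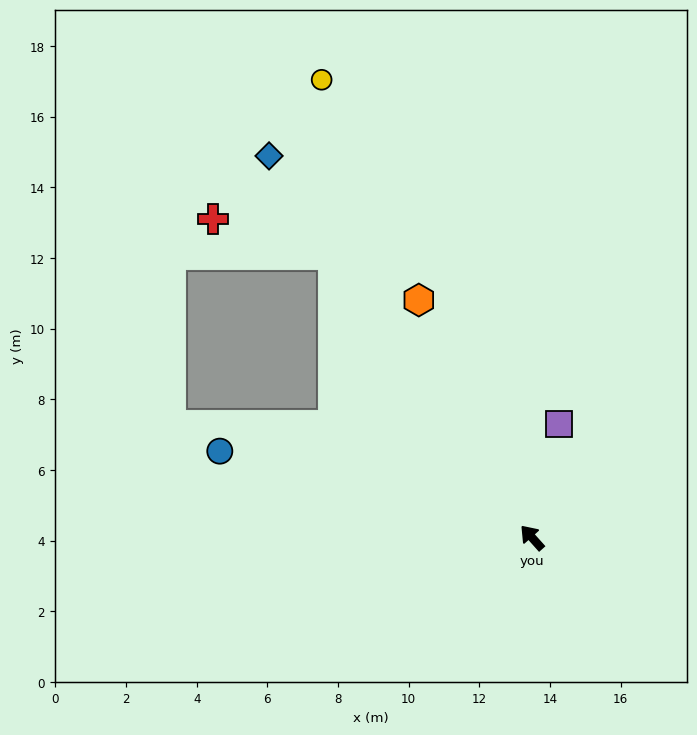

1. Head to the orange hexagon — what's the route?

turn right 16°, forward 7.4 m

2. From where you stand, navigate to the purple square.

turn right 55°, forward 3.3 m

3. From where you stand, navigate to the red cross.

blocked — turn right 7°, forward 9.8 m, then turn left 38°, forward 3.5 m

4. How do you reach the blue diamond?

turn right 7°, forward 13.1 m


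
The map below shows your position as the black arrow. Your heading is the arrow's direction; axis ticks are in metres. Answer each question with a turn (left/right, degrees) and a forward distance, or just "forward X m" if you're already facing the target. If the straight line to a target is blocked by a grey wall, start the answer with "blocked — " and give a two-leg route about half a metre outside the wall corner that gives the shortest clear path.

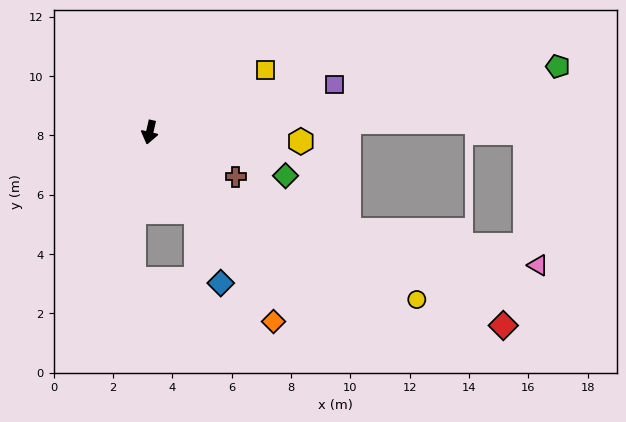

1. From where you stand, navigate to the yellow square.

turn left 131°, forward 4.4 m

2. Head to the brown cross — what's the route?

turn left 75°, forward 3.3 m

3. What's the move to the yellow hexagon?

turn left 99°, forward 5.1 m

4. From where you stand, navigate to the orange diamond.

turn left 46°, forward 7.6 m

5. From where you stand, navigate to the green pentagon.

turn left 112°, forward 13.9 m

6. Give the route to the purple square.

turn left 117°, forward 6.4 m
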